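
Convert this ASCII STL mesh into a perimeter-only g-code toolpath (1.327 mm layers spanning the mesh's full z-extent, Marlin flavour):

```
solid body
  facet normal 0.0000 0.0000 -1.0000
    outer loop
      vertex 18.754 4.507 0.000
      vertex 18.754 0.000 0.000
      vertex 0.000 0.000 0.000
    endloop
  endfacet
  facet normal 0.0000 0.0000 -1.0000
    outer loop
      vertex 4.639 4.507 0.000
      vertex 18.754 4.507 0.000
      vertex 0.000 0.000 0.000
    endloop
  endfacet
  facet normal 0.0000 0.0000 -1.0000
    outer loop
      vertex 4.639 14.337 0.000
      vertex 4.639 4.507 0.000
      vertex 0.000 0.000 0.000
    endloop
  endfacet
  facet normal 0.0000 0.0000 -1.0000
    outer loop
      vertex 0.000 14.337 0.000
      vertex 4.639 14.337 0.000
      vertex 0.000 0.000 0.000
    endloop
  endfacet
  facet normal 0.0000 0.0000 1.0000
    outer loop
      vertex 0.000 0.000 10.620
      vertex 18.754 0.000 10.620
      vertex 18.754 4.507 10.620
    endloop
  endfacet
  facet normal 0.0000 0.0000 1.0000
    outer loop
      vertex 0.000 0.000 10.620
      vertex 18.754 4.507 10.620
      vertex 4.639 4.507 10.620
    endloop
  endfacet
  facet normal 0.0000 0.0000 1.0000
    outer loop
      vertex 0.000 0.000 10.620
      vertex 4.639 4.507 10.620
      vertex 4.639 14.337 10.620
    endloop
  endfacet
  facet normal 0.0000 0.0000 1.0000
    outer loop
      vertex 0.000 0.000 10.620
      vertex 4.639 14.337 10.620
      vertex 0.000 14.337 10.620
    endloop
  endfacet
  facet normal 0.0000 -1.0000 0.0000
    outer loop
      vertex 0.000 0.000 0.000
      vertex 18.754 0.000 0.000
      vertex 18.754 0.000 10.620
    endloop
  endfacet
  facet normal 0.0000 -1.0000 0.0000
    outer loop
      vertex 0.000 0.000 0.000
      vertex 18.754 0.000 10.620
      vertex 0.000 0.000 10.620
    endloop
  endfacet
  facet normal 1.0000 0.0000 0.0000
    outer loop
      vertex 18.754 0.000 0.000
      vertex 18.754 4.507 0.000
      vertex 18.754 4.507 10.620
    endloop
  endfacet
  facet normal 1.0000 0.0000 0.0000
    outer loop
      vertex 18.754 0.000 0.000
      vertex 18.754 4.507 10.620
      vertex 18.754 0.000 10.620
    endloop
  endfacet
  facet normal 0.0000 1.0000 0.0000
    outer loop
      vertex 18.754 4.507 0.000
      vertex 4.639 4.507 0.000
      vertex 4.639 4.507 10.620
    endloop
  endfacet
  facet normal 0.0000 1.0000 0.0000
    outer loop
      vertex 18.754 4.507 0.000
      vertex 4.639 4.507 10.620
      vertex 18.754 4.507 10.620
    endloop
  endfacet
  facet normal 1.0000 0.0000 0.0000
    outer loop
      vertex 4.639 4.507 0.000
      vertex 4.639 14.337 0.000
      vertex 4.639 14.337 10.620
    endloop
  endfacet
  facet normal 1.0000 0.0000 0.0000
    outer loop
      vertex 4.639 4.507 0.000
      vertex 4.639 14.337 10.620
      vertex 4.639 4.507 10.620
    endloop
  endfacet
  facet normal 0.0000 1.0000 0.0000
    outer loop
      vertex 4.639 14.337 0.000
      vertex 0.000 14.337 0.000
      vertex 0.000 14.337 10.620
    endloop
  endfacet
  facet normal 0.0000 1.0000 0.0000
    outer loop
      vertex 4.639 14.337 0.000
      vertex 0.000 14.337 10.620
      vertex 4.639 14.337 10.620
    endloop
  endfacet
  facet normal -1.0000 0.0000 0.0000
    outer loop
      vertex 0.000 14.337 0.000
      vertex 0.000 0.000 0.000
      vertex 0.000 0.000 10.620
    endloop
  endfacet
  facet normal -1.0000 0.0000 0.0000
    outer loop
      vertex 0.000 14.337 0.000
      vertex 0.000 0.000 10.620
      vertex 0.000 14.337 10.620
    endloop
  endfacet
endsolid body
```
; perimeter-only toolpath
G21 ; units = mm
G90 ; absolute positioning
G28 ; home
; layer 1
G0 Z1.327
G0 X0.000 Y0.000
G1 X18.754 Y0.000
G1 X18.754 Y4.507
G1 X4.639 Y4.507
G1 X4.639 Y14.337
G1 X0.000 Y14.337
G1 X0.000 Y0.000
; layer 2
G0 Z2.655
G0 X0.000 Y0.000
G1 X18.754 Y0.000
G1 X18.754 Y4.507
G1 X4.639 Y4.507
G1 X4.639 Y14.337
G1 X0.000 Y14.337
G1 X0.000 Y0.000
; layer 3
G0 Z3.982
G0 X0.000 Y0.000
G1 X18.754 Y0.000
G1 X18.754 Y4.507
G1 X4.639 Y4.507
G1 X4.639 Y14.337
G1 X0.000 Y14.337
G1 X0.000 Y0.000
; layer 4
G0 Z5.310
G0 X0.000 Y0.000
G1 X18.754 Y0.000
G1 X18.754 Y4.507
G1 X4.639 Y4.507
G1 X4.639 Y14.337
G1 X0.000 Y14.337
G1 X0.000 Y0.000
; layer 5
G0 Z6.637
G0 X0.000 Y0.000
G1 X18.754 Y0.000
G1 X18.754 Y4.507
G1 X4.639 Y4.507
G1 X4.639 Y14.337
G1 X0.000 Y14.337
G1 X0.000 Y0.000
; layer 6
G0 Z7.965
G0 X0.000 Y0.000
G1 X18.754 Y0.000
G1 X18.754 Y4.507
G1 X4.639 Y4.507
G1 X4.639 Y14.337
G1 X0.000 Y14.337
G1 X0.000 Y0.000
; layer 7
G0 Z9.292
G0 X0.000 Y0.000
G1 X18.754 Y0.000
G1 X18.754 Y4.507
G1 X4.639 Y4.507
G1 X4.639 Y14.337
G1 X0.000 Y14.337
G1 X0.000 Y0.000
; layer 8
G0 Z10.620
G0 X0.000 Y0.000
G1 X18.754 Y0.000
G1 X18.754 Y4.507
G1 X4.639 Y4.507
G1 X4.639 Y14.337
G1 X0.000 Y14.337
G1 X0.000 Y0.000
M2 ; end

The solid is an L-shaped prism: outer 18.8 × 14.3 mm, arm thicknesses ≈ 4.51 mm (horizontal) and 4.64 mm (vertical), extruded 10.6 mm in z. Slicing at Δz = 1.327 mm — 8 equal slices spanning the solid's height, so layer i sits at z = i·h/8 — gives 8 non-empty perimeters. Each is a 6-segment closed polygon; G0 lifts to the layer z and rapids to the start vertex, then G1 traces the edges.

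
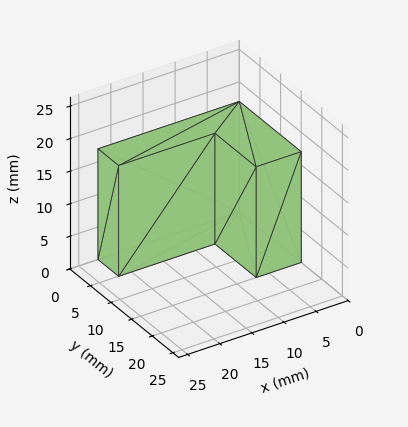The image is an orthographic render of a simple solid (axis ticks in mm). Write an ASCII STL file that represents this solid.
Reading the render: the shape is an L-shaped prism: outer 22 × 15 mm, arm thicknesses ≈ 5 mm (horizontal) and 7 mm (vertical), extruded 17 mm in z (dimensions read to the nearest mm from the axis ticks). For the STL, each face is triangulated and given an outward normal.

solid part
  facet normal 0.0000 0.0000 -1.0000
    outer loop
      vertex 22.000 5.000 0.000
      vertex 22.000 0.000 0.000
      vertex 0.000 0.000 0.000
    endloop
  endfacet
  facet normal 0.0000 0.0000 -1.0000
    outer loop
      vertex 7.000 5.000 0.000
      vertex 22.000 5.000 0.000
      vertex 0.000 0.000 0.000
    endloop
  endfacet
  facet normal 0.0000 0.0000 -1.0000
    outer loop
      vertex 7.000 15.000 0.000
      vertex 7.000 5.000 0.000
      vertex 0.000 0.000 0.000
    endloop
  endfacet
  facet normal 0.0000 0.0000 -1.0000
    outer loop
      vertex 0.000 15.000 0.000
      vertex 7.000 15.000 0.000
      vertex 0.000 0.000 0.000
    endloop
  endfacet
  facet normal 0.0000 0.0000 1.0000
    outer loop
      vertex 0.000 0.000 17.000
      vertex 22.000 0.000 17.000
      vertex 22.000 5.000 17.000
    endloop
  endfacet
  facet normal 0.0000 0.0000 1.0000
    outer loop
      vertex 0.000 0.000 17.000
      vertex 22.000 5.000 17.000
      vertex 7.000 5.000 17.000
    endloop
  endfacet
  facet normal 0.0000 0.0000 1.0000
    outer loop
      vertex 0.000 0.000 17.000
      vertex 7.000 5.000 17.000
      vertex 7.000 15.000 17.000
    endloop
  endfacet
  facet normal 0.0000 0.0000 1.0000
    outer loop
      vertex 0.000 0.000 17.000
      vertex 7.000 15.000 17.000
      vertex 0.000 15.000 17.000
    endloop
  endfacet
  facet normal 0.0000 -1.0000 0.0000
    outer loop
      vertex 0.000 0.000 0.000
      vertex 22.000 0.000 0.000
      vertex 22.000 0.000 17.000
    endloop
  endfacet
  facet normal 0.0000 -1.0000 0.0000
    outer loop
      vertex 0.000 0.000 0.000
      vertex 22.000 0.000 17.000
      vertex 0.000 0.000 17.000
    endloop
  endfacet
  facet normal 1.0000 0.0000 0.0000
    outer loop
      vertex 22.000 0.000 0.000
      vertex 22.000 5.000 0.000
      vertex 22.000 5.000 17.000
    endloop
  endfacet
  facet normal 1.0000 0.0000 0.0000
    outer loop
      vertex 22.000 0.000 0.000
      vertex 22.000 5.000 17.000
      vertex 22.000 0.000 17.000
    endloop
  endfacet
  facet normal 0.0000 1.0000 0.0000
    outer loop
      vertex 22.000 5.000 0.000
      vertex 7.000 5.000 0.000
      vertex 7.000 5.000 17.000
    endloop
  endfacet
  facet normal 0.0000 1.0000 0.0000
    outer loop
      vertex 22.000 5.000 0.000
      vertex 7.000 5.000 17.000
      vertex 22.000 5.000 17.000
    endloop
  endfacet
  facet normal 1.0000 0.0000 0.0000
    outer loop
      vertex 7.000 5.000 0.000
      vertex 7.000 15.000 0.000
      vertex 7.000 15.000 17.000
    endloop
  endfacet
  facet normal 1.0000 0.0000 0.0000
    outer loop
      vertex 7.000 5.000 0.000
      vertex 7.000 15.000 17.000
      vertex 7.000 5.000 17.000
    endloop
  endfacet
  facet normal 0.0000 1.0000 0.0000
    outer loop
      vertex 7.000 15.000 0.000
      vertex 0.000 15.000 0.000
      vertex 0.000 15.000 17.000
    endloop
  endfacet
  facet normal 0.0000 1.0000 0.0000
    outer loop
      vertex 7.000 15.000 0.000
      vertex 0.000 15.000 17.000
      vertex 7.000 15.000 17.000
    endloop
  endfacet
  facet normal -1.0000 0.0000 0.0000
    outer loop
      vertex 0.000 15.000 0.000
      vertex 0.000 0.000 0.000
      vertex 0.000 0.000 17.000
    endloop
  endfacet
  facet normal -1.0000 0.0000 0.0000
    outer loop
      vertex 0.000 15.000 0.000
      vertex 0.000 0.000 17.000
      vertex 0.000 15.000 17.000
    endloop
  endfacet
endsolid part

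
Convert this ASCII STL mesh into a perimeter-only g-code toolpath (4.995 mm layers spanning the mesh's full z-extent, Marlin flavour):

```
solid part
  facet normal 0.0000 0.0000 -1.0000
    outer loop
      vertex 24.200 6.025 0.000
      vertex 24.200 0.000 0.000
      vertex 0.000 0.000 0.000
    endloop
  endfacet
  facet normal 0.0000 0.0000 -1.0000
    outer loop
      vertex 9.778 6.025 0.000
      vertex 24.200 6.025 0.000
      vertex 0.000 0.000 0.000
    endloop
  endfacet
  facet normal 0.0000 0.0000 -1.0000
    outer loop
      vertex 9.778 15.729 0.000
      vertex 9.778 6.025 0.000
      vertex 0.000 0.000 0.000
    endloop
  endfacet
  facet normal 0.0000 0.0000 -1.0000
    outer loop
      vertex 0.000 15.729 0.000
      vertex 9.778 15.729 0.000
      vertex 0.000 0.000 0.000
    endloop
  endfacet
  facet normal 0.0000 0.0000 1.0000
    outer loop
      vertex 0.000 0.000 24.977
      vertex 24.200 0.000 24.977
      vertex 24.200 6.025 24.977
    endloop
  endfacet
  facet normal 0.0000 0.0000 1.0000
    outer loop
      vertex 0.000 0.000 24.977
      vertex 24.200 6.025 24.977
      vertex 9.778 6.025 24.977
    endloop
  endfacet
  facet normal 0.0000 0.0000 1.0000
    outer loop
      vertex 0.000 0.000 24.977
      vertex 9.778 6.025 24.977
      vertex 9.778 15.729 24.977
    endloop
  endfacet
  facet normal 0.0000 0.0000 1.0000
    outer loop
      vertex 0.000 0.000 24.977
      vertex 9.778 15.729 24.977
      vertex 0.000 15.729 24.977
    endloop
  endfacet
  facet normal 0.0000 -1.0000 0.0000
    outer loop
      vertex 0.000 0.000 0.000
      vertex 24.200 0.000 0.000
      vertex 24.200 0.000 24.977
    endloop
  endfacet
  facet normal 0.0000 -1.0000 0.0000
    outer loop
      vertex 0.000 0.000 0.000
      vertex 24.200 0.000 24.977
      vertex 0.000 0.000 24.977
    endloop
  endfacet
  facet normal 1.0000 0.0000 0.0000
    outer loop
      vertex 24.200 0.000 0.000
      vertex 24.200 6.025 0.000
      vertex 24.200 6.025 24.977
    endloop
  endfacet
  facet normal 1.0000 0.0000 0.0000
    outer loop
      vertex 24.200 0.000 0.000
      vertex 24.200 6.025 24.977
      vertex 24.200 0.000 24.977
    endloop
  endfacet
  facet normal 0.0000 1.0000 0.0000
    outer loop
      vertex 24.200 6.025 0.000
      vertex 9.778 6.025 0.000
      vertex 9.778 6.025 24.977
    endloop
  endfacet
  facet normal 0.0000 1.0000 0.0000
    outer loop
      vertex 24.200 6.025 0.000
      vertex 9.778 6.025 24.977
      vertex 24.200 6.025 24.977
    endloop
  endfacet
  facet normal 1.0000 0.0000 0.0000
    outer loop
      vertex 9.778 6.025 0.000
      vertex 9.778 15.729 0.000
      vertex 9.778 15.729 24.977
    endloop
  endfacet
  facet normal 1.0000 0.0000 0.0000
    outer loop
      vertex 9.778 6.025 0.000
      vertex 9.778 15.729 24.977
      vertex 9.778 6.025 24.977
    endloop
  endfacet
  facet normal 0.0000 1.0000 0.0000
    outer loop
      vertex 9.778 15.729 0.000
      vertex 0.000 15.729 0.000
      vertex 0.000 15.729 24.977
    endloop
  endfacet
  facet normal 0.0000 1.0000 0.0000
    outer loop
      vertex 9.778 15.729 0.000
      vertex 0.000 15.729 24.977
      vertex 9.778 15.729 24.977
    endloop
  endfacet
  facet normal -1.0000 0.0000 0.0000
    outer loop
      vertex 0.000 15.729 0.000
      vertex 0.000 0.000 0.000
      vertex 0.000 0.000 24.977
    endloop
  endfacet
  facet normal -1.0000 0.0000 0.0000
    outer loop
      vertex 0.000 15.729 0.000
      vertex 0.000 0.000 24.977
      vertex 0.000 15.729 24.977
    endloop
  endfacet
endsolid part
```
; perimeter-only toolpath
G21 ; units = mm
G90 ; absolute positioning
G28 ; home
; layer 1
G0 Z4.995
G0 X0.000 Y0.000
G1 X24.200 Y0.000
G1 X24.200 Y6.025
G1 X9.778 Y6.025
G1 X9.778 Y15.729
G1 X0.000 Y15.729
G1 X0.000 Y0.000
; layer 2
G0 Z9.991
G0 X0.000 Y0.000
G1 X24.200 Y0.000
G1 X24.200 Y6.025
G1 X9.778 Y6.025
G1 X9.778 Y15.729
G1 X0.000 Y15.729
G1 X0.000 Y0.000
; layer 3
G0 Z14.986
G0 X0.000 Y0.000
G1 X24.200 Y0.000
G1 X24.200 Y6.025
G1 X9.778 Y6.025
G1 X9.778 Y15.729
G1 X0.000 Y15.729
G1 X0.000 Y0.000
; layer 4
G0 Z19.982
G0 X0.000 Y0.000
G1 X24.200 Y0.000
G1 X24.200 Y6.025
G1 X9.778 Y6.025
G1 X9.778 Y15.729
G1 X0.000 Y15.729
G1 X0.000 Y0.000
; layer 5
G0 Z24.977
G0 X0.000 Y0.000
G1 X24.200 Y0.000
G1 X24.200 Y6.025
G1 X9.778 Y6.025
G1 X9.778 Y15.729
G1 X0.000 Y15.729
G1 X0.000 Y0.000
M2 ; end

The solid is an L-shaped prism: outer 24.2 × 15.7 mm, arm thicknesses ≈ 6.03 mm (horizontal) and 9.78 mm (vertical), extruded 25 mm in z. Slicing at Δz = 4.995 mm — 5 equal slices spanning the solid's height, so layer i sits at z = i·h/5 — gives 5 non-empty perimeters. Each is a 6-segment closed polygon; G0 lifts to the layer z and rapids to the start vertex, then G1 traces the edges.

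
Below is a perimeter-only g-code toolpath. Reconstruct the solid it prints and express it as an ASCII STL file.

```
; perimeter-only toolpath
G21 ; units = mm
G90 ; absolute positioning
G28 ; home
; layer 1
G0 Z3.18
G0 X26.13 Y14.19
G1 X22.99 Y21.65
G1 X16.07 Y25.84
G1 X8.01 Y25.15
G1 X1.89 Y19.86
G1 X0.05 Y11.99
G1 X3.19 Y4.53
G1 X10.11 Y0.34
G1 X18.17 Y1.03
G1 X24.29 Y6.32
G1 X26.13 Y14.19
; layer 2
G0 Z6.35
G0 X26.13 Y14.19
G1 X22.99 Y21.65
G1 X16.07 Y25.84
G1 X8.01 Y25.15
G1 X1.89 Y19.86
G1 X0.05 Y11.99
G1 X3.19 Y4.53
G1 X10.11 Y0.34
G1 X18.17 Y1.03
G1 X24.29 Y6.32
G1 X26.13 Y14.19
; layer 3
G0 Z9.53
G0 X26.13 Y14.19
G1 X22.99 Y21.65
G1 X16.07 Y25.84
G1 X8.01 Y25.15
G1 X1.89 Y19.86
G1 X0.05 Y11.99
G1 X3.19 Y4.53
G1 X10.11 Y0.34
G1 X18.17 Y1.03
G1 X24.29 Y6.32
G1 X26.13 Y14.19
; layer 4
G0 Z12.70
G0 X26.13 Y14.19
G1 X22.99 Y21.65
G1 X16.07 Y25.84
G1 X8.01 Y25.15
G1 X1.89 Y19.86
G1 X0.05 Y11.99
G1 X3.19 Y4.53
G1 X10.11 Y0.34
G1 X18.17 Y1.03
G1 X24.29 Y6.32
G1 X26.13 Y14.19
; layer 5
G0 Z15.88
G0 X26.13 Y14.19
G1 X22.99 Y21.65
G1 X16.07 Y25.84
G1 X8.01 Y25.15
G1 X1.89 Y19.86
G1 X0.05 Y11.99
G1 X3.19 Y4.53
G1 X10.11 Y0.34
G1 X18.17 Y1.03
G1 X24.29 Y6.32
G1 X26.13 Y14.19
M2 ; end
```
solid part
  facet normal 0.0000 0.0000 -1.0000
    outer loop
      vertex 16.07 25.84 0.00
      vertex 22.99 21.65 0.00
      vertex 26.13 14.19 0.00
    endloop
  endfacet
  facet normal 0.0000 0.0000 -1.0000
    outer loop
      vertex 8.01 25.15 0.00
      vertex 16.07 25.84 0.00
      vertex 26.13 14.19 0.00
    endloop
  endfacet
  facet normal 0.0000 0.0000 -1.0000
    outer loop
      vertex 1.89 19.86 0.00
      vertex 8.01 25.15 0.00
      vertex 26.13 14.19 0.00
    endloop
  endfacet
  facet normal 0.0000 0.0000 -1.0000
    outer loop
      vertex 0.05 11.99 0.00
      vertex 1.89 19.86 0.00
      vertex 26.13 14.19 0.00
    endloop
  endfacet
  facet normal 0.0000 0.0000 -1.0000
    outer loop
      vertex 3.19 4.53 0.00
      vertex 0.05 11.99 0.00
      vertex 26.13 14.19 0.00
    endloop
  endfacet
  facet normal 0.0000 0.0000 -1.0000
    outer loop
      vertex 10.11 0.34 0.00
      vertex 3.19 4.53 0.00
      vertex 26.13 14.19 0.00
    endloop
  endfacet
  facet normal 0.0000 0.0000 -1.0000
    outer loop
      vertex 18.17 1.03 0.00
      vertex 10.11 0.34 0.00
      vertex 26.13 14.19 0.00
    endloop
  endfacet
  facet normal 0.0000 0.0000 -1.0000
    outer loop
      vertex 24.29 6.32 0.00
      vertex 18.17 1.03 0.00
      vertex 26.13 14.19 0.00
    endloop
  endfacet
  facet normal 0.0000 0.0000 1.0000
    outer loop
      vertex 26.13 14.19 15.88
      vertex 22.99 21.65 15.88
      vertex 16.07 25.84 15.88
    endloop
  endfacet
  facet normal 0.0000 0.0000 1.0000
    outer loop
      vertex 26.13 14.19 15.88
      vertex 16.07 25.84 15.88
      vertex 8.01 25.15 15.88
    endloop
  endfacet
  facet normal 0.0000 0.0000 1.0000
    outer loop
      vertex 26.13 14.19 15.88
      vertex 8.01 25.15 15.88
      vertex 1.89 19.86 15.88
    endloop
  endfacet
  facet normal 0.0000 0.0000 1.0000
    outer loop
      vertex 26.13 14.19 15.88
      vertex 1.89 19.86 15.88
      vertex 0.05 11.99 15.88
    endloop
  endfacet
  facet normal 0.0000 0.0000 1.0000
    outer loop
      vertex 26.13 14.19 15.88
      vertex 0.05 11.99 15.88
      vertex 3.19 4.53 15.88
    endloop
  endfacet
  facet normal 0.0000 0.0000 1.0000
    outer loop
      vertex 26.13 14.19 15.88
      vertex 3.19 4.53 15.88
      vertex 10.11 0.34 15.88
    endloop
  endfacet
  facet normal 0.0000 0.0000 1.0000
    outer loop
      vertex 26.13 14.19 15.88
      vertex 10.11 0.34 15.88
      vertex 18.17 1.03 15.88
    endloop
  endfacet
  facet normal 0.0000 0.0000 1.0000
    outer loop
      vertex 26.13 14.19 15.88
      vertex 18.17 1.03 15.88
      vertex 24.29 6.32 15.88
    endloop
  endfacet
  facet normal 0.9217 0.3879 0.0000
    outer loop
      vertex 26.13 14.19 0.00
      vertex 22.99 21.65 0.00
      vertex 22.99 21.65 15.88
    endloop
  endfacet
  facet normal 0.9217 0.3879 0.0000
    outer loop
      vertex 26.13 14.19 0.00
      vertex 22.99 21.65 15.88
      vertex 26.13 14.19 15.88
    endloop
  endfacet
  facet normal 0.5179 0.8554 0.0000
    outer loop
      vertex 22.99 21.65 0.00
      vertex 16.07 25.84 0.00
      vertex 16.07 25.84 15.88
    endloop
  endfacet
  facet normal 0.5179 0.8554 0.0000
    outer loop
      vertex 22.99 21.65 0.00
      vertex 16.07 25.84 15.88
      vertex 22.99 21.65 15.88
    endloop
  endfacet
  facet normal -0.0853 0.9964 0.0000
    outer loop
      vertex 16.07 25.84 0.00
      vertex 8.01 25.15 0.00
      vertex 8.01 25.15 15.88
    endloop
  endfacet
  facet normal -0.0853 0.9964 0.0000
    outer loop
      vertex 16.07 25.84 0.00
      vertex 8.01 25.15 15.88
      vertex 16.07 25.84 15.88
    endloop
  endfacet
  facet normal -0.6539 0.7565 0.0000
    outer loop
      vertex 8.01 25.15 0.00
      vertex 1.89 19.86 0.00
      vertex 1.89 19.86 15.88
    endloop
  endfacet
  facet normal -0.6539 0.7565 0.0000
    outer loop
      vertex 8.01 25.15 0.00
      vertex 1.89 19.86 15.88
      vertex 8.01 25.15 15.88
    endloop
  endfacet
  facet normal -0.9737 0.2277 0.0000
    outer loop
      vertex 1.89 19.86 0.00
      vertex 0.05 11.99 0.00
      vertex 0.05 11.99 15.88
    endloop
  endfacet
  facet normal -0.9737 0.2277 0.0000
    outer loop
      vertex 1.89 19.86 0.00
      vertex 0.05 11.99 15.88
      vertex 1.89 19.86 15.88
    endloop
  endfacet
  facet normal -0.9217 -0.3879 0.0000
    outer loop
      vertex 0.05 11.99 0.00
      vertex 3.19 4.53 0.00
      vertex 3.19 4.53 15.88
    endloop
  endfacet
  facet normal -0.9217 -0.3879 0.0000
    outer loop
      vertex 0.05 11.99 0.00
      vertex 3.19 4.53 15.88
      vertex 0.05 11.99 15.88
    endloop
  endfacet
  facet normal -0.5179 -0.8554 0.0000
    outer loop
      vertex 3.19 4.53 0.00
      vertex 10.11 0.34 0.00
      vertex 10.11 0.34 15.88
    endloop
  endfacet
  facet normal -0.5179 -0.8554 0.0000
    outer loop
      vertex 3.19 4.53 0.00
      vertex 10.11 0.34 15.88
      vertex 3.19 4.53 15.88
    endloop
  endfacet
  facet normal 0.0853 -0.9964 0.0000
    outer loop
      vertex 10.11 0.34 0.00
      vertex 18.17 1.03 0.00
      vertex 18.17 1.03 15.88
    endloop
  endfacet
  facet normal 0.0853 -0.9964 0.0000
    outer loop
      vertex 10.11 0.34 0.00
      vertex 18.17 1.03 15.88
      vertex 10.11 0.34 15.88
    endloop
  endfacet
  facet normal 0.6539 -0.7565 0.0000
    outer loop
      vertex 18.17 1.03 0.00
      vertex 24.29 6.32 0.00
      vertex 24.29 6.32 15.88
    endloop
  endfacet
  facet normal 0.6539 -0.7565 0.0000
    outer loop
      vertex 18.17 1.03 0.00
      vertex 24.29 6.32 15.88
      vertex 18.17 1.03 15.88
    endloop
  endfacet
  facet normal 0.9737 -0.2277 0.0000
    outer loop
      vertex 24.29 6.32 0.00
      vertex 26.13 14.19 0.00
      vertex 26.13 14.19 15.88
    endloop
  endfacet
  facet normal 0.9737 -0.2277 0.0000
    outer loop
      vertex 24.29 6.32 0.00
      vertex 26.13 14.19 15.88
      vertex 24.29 6.32 15.88
    endloop
  endfacet
endsolid part

The G0 Z moves step by Δz≈3.18 mm. Every layer's G1 loop is the same polygon, so the solid is a straight extrusion of it from z=0 to z≈15.9. Closing with flat bottom and top caps and triangulating gives 36 facets — a regular 10-sided prism (a cylinder approximated with 10 flat sides), circumscribed radius ≈ 13.1 mm, height ≈ 15.9 mm.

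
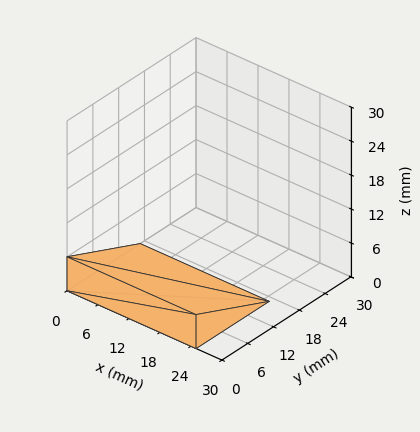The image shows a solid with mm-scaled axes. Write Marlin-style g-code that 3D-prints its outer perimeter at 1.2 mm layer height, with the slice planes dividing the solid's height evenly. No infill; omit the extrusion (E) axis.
Reading the render: the shape is a wedge (ramp): 25 × 17 mm base, rising to 6 mm along the y=0 edge and sloping linearly to z=0 at y=17 (dimensions read to the nearest mm from the axis ticks). For the g-code, the solid's height is divided into equal slices at the stated Δz and each level perimeter traced with G1 moves after a G0 lift.

; perimeter-only toolpath
G21 ; units = mm
G90 ; absolute positioning
G28 ; home
; layer 1
G0 Z1.2
G0 X0.0 Y0.0
G1 X25.0 Y0.0
G1 X25.0 Y13.6
G1 X0.0 Y13.6
G1 X0.0 Y0.0
; layer 2
G0 Z2.4
G0 X0.0 Y0.0
G1 X25.0 Y0.0
G1 X25.0 Y10.2
G1 X0.0 Y10.2
G1 X0.0 Y0.0
; layer 3
G0 Z3.6
G0 X0.0 Y0.0
G1 X25.0 Y0.0
G1 X25.0 Y6.8
G1 X0.0 Y6.8
G1 X0.0 Y0.0
; layer 4
G0 Z4.8
G0 X0.0 Y0.0
G1 X25.0 Y0.0
G1 X25.0 Y3.4
G1 X0.0 Y3.4
G1 X0.0 Y0.0
M2 ; end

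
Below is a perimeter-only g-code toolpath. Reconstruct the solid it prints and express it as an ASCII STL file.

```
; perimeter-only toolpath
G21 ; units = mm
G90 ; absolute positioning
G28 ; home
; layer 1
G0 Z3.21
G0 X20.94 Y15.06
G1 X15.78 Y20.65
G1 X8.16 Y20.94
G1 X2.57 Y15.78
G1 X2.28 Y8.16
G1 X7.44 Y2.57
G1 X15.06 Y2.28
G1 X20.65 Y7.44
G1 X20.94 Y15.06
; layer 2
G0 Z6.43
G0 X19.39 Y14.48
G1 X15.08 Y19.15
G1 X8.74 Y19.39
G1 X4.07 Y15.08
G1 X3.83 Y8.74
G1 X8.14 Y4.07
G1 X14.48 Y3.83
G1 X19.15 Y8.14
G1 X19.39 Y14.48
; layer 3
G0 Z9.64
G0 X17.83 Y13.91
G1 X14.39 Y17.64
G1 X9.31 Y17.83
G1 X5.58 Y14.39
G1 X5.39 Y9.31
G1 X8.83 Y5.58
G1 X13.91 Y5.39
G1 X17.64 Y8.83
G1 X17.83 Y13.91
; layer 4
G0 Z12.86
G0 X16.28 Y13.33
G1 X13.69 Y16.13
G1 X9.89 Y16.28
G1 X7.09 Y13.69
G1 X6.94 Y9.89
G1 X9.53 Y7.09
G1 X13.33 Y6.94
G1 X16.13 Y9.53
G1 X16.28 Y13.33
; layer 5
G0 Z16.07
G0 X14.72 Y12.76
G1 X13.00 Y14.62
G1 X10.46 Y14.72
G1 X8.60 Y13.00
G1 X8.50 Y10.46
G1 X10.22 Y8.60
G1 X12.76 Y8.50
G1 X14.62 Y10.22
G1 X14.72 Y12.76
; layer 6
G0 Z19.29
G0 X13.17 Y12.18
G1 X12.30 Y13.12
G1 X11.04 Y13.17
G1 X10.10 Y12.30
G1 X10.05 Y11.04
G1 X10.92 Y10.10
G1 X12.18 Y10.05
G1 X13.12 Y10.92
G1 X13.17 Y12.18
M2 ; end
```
solid part
  facet normal 0.0000 0.0000 -1.0000
    outer loop
      vertex 7.59 22.50 0.00
      vertex 16.47 22.16 0.00
      vertex 22.50 15.63 0.00
    endloop
  endfacet
  facet normal 0.0000 0.0000 -1.0000
    outer loop
      vertex 1.06 16.47 0.00
      vertex 7.59 22.50 0.00
      vertex 22.50 15.63 0.00
    endloop
  endfacet
  facet normal 0.0000 0.0000 -1.0000
    outer loop
      vertex 0.72 7.59 0.00
      vertex 1.06 16.47 0.00
      vertex 22.50 15.63 0.00
    endloop
  endfacet
  facet normal 0.0000 0.0000 -1.0000
    outer loop
      vertex 6.75 1.06 0.00
      vertex 0.72 7.59 0.00
      vertex 22.50 15.63 0.00
    endloop
  endfacet
  facet normal 0.0000 0.0000 -1.0000
    outer loop
      vertex 15.63 0.72 0.00
      vertex 6.75 1.06 0.00
      vertex 22.50 15.63 0.00
    endloop
  endfacet
  facet normal 0.0000 0.0000 -1.0000
    outer loop
      vertex 22.16 6.75 0.00
      vertex 15.63 0.72 0.00
      vertex 22.50 15.63 0.00
    endloop
  endfacet
  facet normal 0.6632 0.6124 0.4304
    outer loop
      vertex 22.50 15.63 0.00
      vertex 16.47 22.16 0.00
      vertex 11.61 11.61 22.50
    endloop
  endfacet
  facet normal 0.0345 0.9020 0.4304
    outer loop
      vertex 16.47 22.16 0.00
      vertex 7.59 22.50 0.00
      vertex 11.61 11.61 22.50
    endloop
  endfacet
  facet normal -0.6124 0.6632 0.4304
    outer loop
      vertex 7.59 22.50 0.00
      vertex 1.06 16.47 0.00
      vertex 11.61 11.61 22.50
    endloop
  endfacet
  facet normal -0.9020 0.0345 0.4304
    outer loop
      vertex 1.06 16.47 0.00
      vertex 0.72 7.59 0.00
      vertex 11.61 11.61 22.50
    endloop
  endfacet
  facet normal -0.6632 -0.6124 0.4304
    outer loop
      vertex 0.72 7.59 0.00
      vertex 6.75 1.06 0.00
      vertex 11.61 11.61 22.50
    endloop
  endfacet
  facet normal -0.0345 -0.9020 0.4304
    outer loop
      vertex 6.75 1.06 0.00
      vertex 15.63 0.72 0.00
      vertex 11.61 11.61 22.50
    endloop
  endfacet
  facet normal 0.6124 -0.6632 0.4304
    outer loop
      vertex 15.63 0.72 0.00
      vertex 22.16 6.75 0.00
      vertex 11.61 11.61 22.50
    endloop
  endfacet
  facet normal 0.9020 -0.0345 0.4304
    outer loop
      vertex 22.16 6.75 0.00
      vertex 22.50 15.63 0.00
      vertex 11.61 11.61 22.50
    endloop
  endfacet
endsolid part

The G0 Z moves step by Δz≈3.21 mm. The G1 loops shrink linearly with z, so the solid tapers from its base footprint up to z≈22.5. Closing with a flat bottom cap and the tapered top and triangulating gives 14 facets — a regular 8-sided pyramid, base circumscribed radius ≈ 11.6 mm, apex at z ≈ 22.5 mm.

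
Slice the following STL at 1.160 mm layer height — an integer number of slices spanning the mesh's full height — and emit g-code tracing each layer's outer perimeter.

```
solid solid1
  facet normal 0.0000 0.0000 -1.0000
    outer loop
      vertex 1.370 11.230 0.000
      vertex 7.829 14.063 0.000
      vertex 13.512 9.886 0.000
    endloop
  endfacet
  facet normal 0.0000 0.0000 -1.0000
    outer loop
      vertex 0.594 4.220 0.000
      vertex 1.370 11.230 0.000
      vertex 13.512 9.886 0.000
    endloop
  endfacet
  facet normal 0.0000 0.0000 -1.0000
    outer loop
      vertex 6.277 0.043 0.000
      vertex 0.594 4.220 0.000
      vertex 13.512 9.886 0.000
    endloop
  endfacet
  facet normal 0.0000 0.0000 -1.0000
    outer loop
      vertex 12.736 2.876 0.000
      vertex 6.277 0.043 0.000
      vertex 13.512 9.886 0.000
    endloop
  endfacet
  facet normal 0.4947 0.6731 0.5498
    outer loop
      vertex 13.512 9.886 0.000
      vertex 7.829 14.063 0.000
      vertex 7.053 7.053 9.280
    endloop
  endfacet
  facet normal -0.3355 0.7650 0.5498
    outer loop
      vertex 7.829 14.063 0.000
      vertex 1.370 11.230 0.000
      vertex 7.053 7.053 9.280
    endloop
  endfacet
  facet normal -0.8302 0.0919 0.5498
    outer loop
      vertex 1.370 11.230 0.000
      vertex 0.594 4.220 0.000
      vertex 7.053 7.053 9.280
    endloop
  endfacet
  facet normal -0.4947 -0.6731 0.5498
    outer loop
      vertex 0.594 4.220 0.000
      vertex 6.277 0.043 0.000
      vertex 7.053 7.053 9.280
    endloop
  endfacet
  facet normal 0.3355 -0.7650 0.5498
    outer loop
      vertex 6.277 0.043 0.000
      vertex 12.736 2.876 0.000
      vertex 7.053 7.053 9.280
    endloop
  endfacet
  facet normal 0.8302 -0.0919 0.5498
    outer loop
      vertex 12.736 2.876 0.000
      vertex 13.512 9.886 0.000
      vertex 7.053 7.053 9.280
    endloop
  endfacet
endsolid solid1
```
; perimeter-only toolpath
G21 ; units = mm
G90 ; absolute positioning
G28 ; home
; layer 1
G0 Z1.160
G0 X12.705 Y9.532
G1 X7.732 Y13.187
G1 X2.080 Y10.708
G1 X1.401 Y4.574
G1 X6.374 Y0.919
G1 X12.026 Y3.398
G1 X12.705 Y9.532
; layer 2
G0 Z2.320
G0 X11.897 Y9.178
G1 X7.635 Y12.310
G1 X2.791 Y10.186
G1 X2.209 Y4.928
G1 X6.471 Y1.796
G1 X11.315 Y3.920
G1 X11.897 Y9.178
; layer 3
G0 Z3.480
G0 X11.090 Y8.824
G1 X7.538 Y11.434
G1 X3.501 Y9.664
G1 X3.016 Y5.282
G1 X6.568 Y2.672
G1 X10.605 Y4.442
G1 X11.090 Y8.824
; layer 4
G0 Z4.640
G0 X10.283 Y8.470
G1 X7.441 Y10.558
G1 X4.212 Y9.142
G1 X3.824 Y5.636
G1 X6.665 Y3.548
G1 X9.895 Y4.965
G1 X10.283 Y8.470
; layer 5
G0 Z5.800
G0 X9.475 Y8.115
G1 X7.344 Y9.682
G1 X4.922 Y8.619
G1 X4.631 Y5.991
G1 X6.762 Y4.424
G1 X9.184 Y5.487
G1 X9.475 Y8.115
; layer 6
G0 Z6.960
G0 X8.668 Y7.761
G1 X7.247 Y8.806
G1 X5.632 Y8.097
G1 X5.438 Y6.345
G1 X6.859 Y5.300
G1 X8.474 Y6.009
G1 X8.668 Y7.761
; layer 7
G0 Z8.120
G0 X7.860 Y7.407
G1 X7.150 Y7.929
G1 X6.343 Y7.575
G1 X6.246 Y6.699
G1 X6.956 Y6.177
G1 X7.763 Y6.531
G1 X7.860 Y7.407
M2 ; end

The solid is a regular 6-sided pyramid, base circumscribed radius ≈ 7.05 mm, apex at z ≈ 9.28 mm. Slicing at Δz = 1.160 mm — 8 equal slices spanning the solid's height, so layer i sits at z = i·h/8 — gives 7 non-empty perimeters. Each is a 6-segment closed polygon; G0 lifts to the layer z and rapids to the start vertex, then G1 traces the edges. The cross-section shrinks linearly with z (the slice at the apex is degenerate and omitted).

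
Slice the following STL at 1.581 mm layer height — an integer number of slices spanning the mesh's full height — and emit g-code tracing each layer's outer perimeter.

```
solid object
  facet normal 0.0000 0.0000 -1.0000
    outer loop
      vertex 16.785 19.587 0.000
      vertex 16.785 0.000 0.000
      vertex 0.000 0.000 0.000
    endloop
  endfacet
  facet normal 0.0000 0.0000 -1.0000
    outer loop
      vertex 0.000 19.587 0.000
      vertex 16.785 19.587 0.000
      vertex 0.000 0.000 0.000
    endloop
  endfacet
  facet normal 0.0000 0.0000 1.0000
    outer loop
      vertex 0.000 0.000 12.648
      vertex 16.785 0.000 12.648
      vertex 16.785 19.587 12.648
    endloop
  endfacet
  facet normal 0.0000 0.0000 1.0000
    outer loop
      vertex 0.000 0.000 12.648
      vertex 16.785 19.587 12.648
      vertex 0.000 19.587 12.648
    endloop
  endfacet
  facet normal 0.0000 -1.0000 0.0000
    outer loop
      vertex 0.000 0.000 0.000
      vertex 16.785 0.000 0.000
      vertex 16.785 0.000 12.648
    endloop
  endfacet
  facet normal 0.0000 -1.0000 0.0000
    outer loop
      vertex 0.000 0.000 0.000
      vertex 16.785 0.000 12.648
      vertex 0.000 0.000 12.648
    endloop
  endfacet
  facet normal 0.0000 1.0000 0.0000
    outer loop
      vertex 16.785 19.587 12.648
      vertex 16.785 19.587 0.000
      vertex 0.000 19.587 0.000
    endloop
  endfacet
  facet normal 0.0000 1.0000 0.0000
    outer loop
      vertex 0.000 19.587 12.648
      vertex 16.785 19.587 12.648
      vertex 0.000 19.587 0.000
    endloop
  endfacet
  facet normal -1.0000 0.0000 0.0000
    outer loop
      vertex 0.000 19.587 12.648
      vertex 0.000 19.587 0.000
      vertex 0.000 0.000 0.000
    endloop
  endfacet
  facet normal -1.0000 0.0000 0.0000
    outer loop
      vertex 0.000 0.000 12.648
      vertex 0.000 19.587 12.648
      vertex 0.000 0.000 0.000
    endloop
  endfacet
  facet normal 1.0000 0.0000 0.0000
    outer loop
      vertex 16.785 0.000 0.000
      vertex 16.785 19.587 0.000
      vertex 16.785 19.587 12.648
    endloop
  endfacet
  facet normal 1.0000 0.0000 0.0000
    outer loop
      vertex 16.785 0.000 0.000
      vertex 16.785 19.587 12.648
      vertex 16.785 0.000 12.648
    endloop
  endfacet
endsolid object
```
; perimeter-only toolpath
G21 ; units = mm
G90 ; absolute positioning
G28 ; home
; layer 1
G0 Z1.581
G0 X0.000 Y0.000
G1 X16.785 Y0.000
G1 X16.785 Y19.587
G1 X0.000 Y19.587
G1 X0.000 Y0.000
; layer 2
G0 Z3.162
G0 X0.000 Y0.000
G1 X16.785 Y0.000
G1 X16.785 Y19.587
G1 X0.000 Y19.587
G1 X0.000 Y0.000
; layer 3
G0 Z4.743
G0 X0.000 Y0.000
G1 X16.785 Y0.000
G1 X16.785 Y19.587
G1 X0.000 Y19.587
G1 X0.000 Y0.000
; layer 4
G0 Z6.324
G0 X0.000 Y0.000
G1 X16.785 Y0.000
G1 X16.785 Y19.587
G1 X0.000 Y19.587
G1 X0.000 Y0.000
; layer 5
G0 Z7.905
G0 X0.000 Y0.000
G1 X16.785 Y0.000
G1 X16.785 Y19.587
G1 X0.000 Y19.587
G1 X0.000 Y0.000
; layer 6
G0 Z9.486
G0 X0.000 Y0.000
G1 X16.785 Y0.000
G1 X16.785 Y19.587
G1 X0.000 Y19.587
G1 X0.000 Y0.000
; layer 7
G0 Z11.067
G0 X0.000 Y0.000
G1 X16.785 Y0.000
G1 X16.785 Y19.587
G1 X0.000 Y19.587
G1 X0.000 Y0.000
; layer 8
G0 Z12.648
G0 X0.000 Y0.000
G1 X16.785 Y0.000
G1 X16.785 Y19.587
G1 X0.000 Y19.587
G1 X0.000 Y0.000
M2 ; end

The solid is a rectangular box, roughly 16.8 × 19.6 mm footprint and 12.6 mm tall. Slicing at Δz = 1.581 mm — 8 equal slices spanning the solid's height, so layer i sits at z = i·h/8 — gives 8 non-empty perimeters. Each is a 4-segment closed polygon; G0 lifts to the layer z and rapids to the start vertex, then G1 traces the edges.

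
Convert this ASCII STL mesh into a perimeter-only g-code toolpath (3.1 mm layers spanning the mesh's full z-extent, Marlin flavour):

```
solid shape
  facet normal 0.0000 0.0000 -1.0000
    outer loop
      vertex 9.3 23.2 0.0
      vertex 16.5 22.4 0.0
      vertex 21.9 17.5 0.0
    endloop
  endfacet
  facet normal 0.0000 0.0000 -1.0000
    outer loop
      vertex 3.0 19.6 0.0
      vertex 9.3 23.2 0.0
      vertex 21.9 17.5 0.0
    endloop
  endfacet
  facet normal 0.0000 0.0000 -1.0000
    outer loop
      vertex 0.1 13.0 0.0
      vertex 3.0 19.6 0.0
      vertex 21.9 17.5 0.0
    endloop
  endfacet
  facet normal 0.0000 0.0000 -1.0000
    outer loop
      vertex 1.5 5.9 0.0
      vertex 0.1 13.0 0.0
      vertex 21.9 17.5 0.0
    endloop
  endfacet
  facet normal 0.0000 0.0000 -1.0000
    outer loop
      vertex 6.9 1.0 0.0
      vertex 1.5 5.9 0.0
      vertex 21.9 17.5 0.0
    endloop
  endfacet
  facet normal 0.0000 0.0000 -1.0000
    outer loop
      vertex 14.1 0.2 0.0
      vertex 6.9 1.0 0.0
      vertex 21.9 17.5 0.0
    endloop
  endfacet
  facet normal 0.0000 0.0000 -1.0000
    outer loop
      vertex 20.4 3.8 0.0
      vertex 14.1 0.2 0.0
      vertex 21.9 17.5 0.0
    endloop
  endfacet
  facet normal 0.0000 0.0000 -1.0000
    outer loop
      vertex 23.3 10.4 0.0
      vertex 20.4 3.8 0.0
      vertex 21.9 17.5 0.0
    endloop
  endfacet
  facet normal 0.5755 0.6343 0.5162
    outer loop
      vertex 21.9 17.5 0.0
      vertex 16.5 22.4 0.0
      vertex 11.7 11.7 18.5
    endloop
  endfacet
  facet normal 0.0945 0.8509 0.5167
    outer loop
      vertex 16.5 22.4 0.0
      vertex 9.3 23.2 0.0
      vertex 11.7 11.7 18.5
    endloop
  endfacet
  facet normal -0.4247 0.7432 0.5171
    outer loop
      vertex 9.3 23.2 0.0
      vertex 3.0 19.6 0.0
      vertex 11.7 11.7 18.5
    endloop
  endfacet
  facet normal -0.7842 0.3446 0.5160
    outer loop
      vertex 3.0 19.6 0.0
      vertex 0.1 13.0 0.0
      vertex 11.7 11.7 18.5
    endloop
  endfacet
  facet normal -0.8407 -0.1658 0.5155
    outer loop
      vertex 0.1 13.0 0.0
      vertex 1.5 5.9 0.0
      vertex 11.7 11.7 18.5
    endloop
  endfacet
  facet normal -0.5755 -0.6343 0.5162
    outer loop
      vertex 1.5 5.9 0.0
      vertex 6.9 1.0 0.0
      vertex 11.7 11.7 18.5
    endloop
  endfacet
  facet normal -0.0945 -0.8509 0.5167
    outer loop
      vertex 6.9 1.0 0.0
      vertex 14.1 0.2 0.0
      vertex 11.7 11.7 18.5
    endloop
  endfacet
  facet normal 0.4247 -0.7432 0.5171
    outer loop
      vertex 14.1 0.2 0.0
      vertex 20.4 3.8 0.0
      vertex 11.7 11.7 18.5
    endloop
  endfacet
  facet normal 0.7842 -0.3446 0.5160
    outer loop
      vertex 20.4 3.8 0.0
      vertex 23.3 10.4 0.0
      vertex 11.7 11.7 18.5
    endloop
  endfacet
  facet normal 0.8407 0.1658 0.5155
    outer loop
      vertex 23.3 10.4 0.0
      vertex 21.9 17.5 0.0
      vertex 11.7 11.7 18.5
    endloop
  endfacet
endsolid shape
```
; perimeter-only toolpath
G21 ; units = mm
G90 ; absolute positioning
G28 ; home
; layer 1
G0 Z3.1
G0 X20.2 Y16.5
G1 X15.7 Y20.6
G1 X9.7 Y21.3
G1 X4.5 Y18.3
G1 X2.0 Y12.8
G1 X3.2 Y6.9
G1 X7.7 Y2.8
G1 X13.7 Y2.1
G1 X18.9 Y5.1
G1 X21.4 Y10.6
G1 X20.2 Y16.5
; layer 2
G0 Z6.2
G0 X18.5 Y15.6
G1 X14.9 Y18.8
G1 X10.1 Y19.4
G1 X5.9 Y17.0
G1 X4.0 Y12.6
G1 X4.9 Y7.8
G1 X8.5 Y4.6
G1 X13.3 Y4.0
G1 X17.5 Y6.4
G1 X19.4 Y10.8
G1 X18.5 Y15.6
; layer 3
G0 Z9.2
G0 X16.8 Y14.6
G1 X14.1 Y17.0
G1 X10.5 Y17.4
G1 X7.3 Y15.7
G1 X5.9 Y12.3
G1 X6.6 Y8.8
G1 X9.3 Y6.3
G1 X12.9 Y5.9
G1 X16.0 Y7.8
G1 X17.5 Y11.1
G1 X16.8 Y14.6
; layer 4
G0 Z12.3
G0 X15.1 Y13.6
G1 X13.3 Y15.3
G1 X10.9 Y15.5
G1 X8.8 Y14.3
G1 X7.8 Y12.1
G1 X8.3 Y9.8
G1 X10.1 Y8.1
G1 X12.5 Y7.9
G1 X14.6 Y9.1
G1 X15.6 Y11.3
G1 X15.1 Y13.6
; layer 5
G0 Z15.4
G0 X13.4 Y12.7
G1 X12.5 Y13.5
G1 X11.3 Y13.6
G1 X10.2 Y13.0
G1 X9.8 Y11.9
G1 X10.0 Y10.7
G1 X10.9 Y9.9
G1 X12.1 Y9.8
G1 X13.1 Y10.4
G1 X13.6 Y11.5
G1 X13.4 Y12.7
M2 ; end

The solid is a regular 10-sided pyramid, base circumscribed radius ≈ 11.7 mm, apex at z ≈ 18.5 mm. Slicing at Δz = 3.1 mm — 6 equal slices spanning the solid's height, so layer i sits at z = i·h/6 — gives 5 non-empty perimeters. Each is a 10-segment closed polygon; G0 lifts to the layer z and rapids to the start vertex, then G1 traces the edges. The cross-section shrinks linearly with z (the slice at the apex is degenerate and omitted).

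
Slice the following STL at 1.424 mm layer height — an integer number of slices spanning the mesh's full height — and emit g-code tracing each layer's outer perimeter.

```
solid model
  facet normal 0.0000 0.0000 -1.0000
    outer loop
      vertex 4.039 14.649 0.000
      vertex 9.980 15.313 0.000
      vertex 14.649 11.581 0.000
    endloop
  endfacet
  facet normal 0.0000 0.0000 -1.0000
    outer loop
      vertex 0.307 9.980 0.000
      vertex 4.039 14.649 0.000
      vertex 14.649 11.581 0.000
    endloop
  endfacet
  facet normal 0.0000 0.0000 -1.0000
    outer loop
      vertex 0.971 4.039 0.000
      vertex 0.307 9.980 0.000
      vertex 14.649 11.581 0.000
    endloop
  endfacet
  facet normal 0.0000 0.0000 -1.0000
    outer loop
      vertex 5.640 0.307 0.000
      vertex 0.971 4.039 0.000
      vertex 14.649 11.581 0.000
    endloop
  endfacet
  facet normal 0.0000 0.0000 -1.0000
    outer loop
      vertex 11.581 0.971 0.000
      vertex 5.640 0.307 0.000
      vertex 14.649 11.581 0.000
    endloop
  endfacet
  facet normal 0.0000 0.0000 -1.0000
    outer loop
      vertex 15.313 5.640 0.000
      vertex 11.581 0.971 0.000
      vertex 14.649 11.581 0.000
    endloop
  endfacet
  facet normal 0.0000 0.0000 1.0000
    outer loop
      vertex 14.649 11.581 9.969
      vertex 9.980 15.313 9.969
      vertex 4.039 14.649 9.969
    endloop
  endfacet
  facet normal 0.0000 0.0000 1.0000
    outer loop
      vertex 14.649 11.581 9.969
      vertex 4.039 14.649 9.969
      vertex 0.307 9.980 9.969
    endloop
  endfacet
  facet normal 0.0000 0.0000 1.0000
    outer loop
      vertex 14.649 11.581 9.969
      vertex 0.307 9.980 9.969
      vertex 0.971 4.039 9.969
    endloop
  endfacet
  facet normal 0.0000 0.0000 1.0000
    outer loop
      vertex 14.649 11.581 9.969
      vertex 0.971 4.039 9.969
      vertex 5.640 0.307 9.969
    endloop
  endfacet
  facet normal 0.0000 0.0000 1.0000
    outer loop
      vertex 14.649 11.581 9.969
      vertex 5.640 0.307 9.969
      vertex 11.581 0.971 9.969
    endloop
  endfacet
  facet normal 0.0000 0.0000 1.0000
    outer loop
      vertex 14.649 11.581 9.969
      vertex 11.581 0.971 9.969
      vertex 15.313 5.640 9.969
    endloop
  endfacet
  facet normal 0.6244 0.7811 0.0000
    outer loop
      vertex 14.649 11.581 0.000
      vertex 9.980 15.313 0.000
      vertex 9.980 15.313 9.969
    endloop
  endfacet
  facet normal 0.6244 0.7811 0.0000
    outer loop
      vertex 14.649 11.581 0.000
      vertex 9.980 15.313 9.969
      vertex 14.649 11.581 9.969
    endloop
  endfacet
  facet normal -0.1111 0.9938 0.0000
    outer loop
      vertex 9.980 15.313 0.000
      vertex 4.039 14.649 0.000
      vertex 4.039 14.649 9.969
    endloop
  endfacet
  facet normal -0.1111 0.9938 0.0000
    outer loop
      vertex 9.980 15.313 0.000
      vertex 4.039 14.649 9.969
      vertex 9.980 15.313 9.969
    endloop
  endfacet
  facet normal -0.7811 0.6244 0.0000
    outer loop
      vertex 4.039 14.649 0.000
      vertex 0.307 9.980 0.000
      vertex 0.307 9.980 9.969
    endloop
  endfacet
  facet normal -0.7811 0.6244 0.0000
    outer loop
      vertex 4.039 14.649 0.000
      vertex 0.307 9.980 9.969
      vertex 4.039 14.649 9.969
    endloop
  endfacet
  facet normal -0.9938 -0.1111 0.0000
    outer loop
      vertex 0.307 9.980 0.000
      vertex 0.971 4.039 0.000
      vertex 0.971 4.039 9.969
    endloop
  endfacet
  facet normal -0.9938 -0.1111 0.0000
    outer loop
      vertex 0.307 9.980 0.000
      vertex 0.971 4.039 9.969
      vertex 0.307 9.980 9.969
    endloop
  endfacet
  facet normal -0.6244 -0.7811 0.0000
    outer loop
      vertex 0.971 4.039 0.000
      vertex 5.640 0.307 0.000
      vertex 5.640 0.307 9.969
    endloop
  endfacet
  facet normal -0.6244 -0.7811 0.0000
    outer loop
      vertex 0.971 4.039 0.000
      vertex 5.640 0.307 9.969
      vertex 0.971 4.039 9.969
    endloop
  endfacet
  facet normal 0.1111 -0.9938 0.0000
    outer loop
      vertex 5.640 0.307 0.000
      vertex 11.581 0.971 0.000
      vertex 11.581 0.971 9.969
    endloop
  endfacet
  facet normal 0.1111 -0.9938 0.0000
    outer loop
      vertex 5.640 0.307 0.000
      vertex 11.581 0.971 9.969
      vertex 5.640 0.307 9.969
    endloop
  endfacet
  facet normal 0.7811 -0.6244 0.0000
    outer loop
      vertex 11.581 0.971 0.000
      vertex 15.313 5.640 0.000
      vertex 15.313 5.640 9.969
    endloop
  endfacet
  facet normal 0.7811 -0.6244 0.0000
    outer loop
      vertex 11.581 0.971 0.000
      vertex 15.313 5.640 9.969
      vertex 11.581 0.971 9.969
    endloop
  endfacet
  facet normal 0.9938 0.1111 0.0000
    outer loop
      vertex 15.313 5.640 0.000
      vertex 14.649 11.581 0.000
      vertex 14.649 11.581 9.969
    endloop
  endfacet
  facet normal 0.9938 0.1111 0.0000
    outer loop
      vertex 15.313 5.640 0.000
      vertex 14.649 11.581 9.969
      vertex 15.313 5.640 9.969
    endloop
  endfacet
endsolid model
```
; perimeter-only toolpath
G21 ; units = mm
G90 ; absolute positioning
G28 ; home
; layer 1
G0 Z1.424
G0 X14.649 Y11.581
G1 X9.980 Y15.313
G1 X4.039 Y14.649
G1 X0.307 Y9.980
G1 X0.971 Y4.039
G1 X5.640 Y0.307
G1 X11.581 Y0.971
G1 X15.313 Y5.640
G1 X14.649 Y11.581
; layer 2
G0 Z2.848
G0 X14.649 Y11.581
G1 X9.980 Y15.313
G1 X4.039 Y14.649
G1 X0.307 Y9.980
G1 X0.971 Y4.039
G1 X5.640 Y0.307
G1 X11.581 Y0.971
G1 X15.313 Y5.640
G1 X14.649 Y11.581
; layer 3
G0 Z4.272
G0 X14.649 Y11.581
G1 X9.980 Y15.313
G1 X4.039 Y14.649
G1 X0.307 Y9.980
G1 X0.971 Y4.039
G1 X5.640 Y0.307
G1 X11.581 Y0.971
G1 X15.313 Y5.640
G1 X14.649 Y11.581
; layer 4
G0 Z5.697
G0 X14.649 Y11.581
G1 X9.980 Y15.313
G1 X4.039 Y14.649
G1 X0.307 Y9.980
G1 X0.971 Y4.039
G1 X5.640 Y0.307
G1 X11.581 Y0.971
G1 X15.313 Y5.640
G1 X14.649 Y11.581
; layer 5
G0 Z7.121
G0 X14.649 Y11.581
G1 X9.980 Y15.313
G1 X4.039 Y14.649
G1 X0.307 Y9.980
G1 X0.971 Y4.039
G1 X5.640 Y0.307
G1 X11.581 Y0.971
G1 X15.313 Y5.640
G1 X14.649 Y11.581
; layer 6
G0 Z8.545
G0 X14.649 Y11.581
G1 X9.980 Y15.313
G1 X4.039 Y14.649
G1 X0.307 Y9.980
G1 X0.971 Y4.039
G1 X5.640 Y0.307
G1 X11.581 Y0.971
G1 X15.313 Y5.640
G1 X14.649 Y11.581
; layer 7
G0 Z9.969
G0 X14.649 Y11.581
G1 X9.980 Y15.313
G1 X4.039 Y14.649
G1 X0.307 Y9.980
G1 X0.971 Y4.039
G1 X5.640 Y0.307
G1 X11.581 Y0.971
G1 X15.313 Y5.640
G1 X14.649 Y11.581
M2 ; end

The solid is a regular 8-sided prism (a cylinder approximated with 8 flat sides), circumscribed radius ≈ 7.81 mm, height ≈ 9.97 mm. Slicing at Δz = 1.424 mm — 7 equal slices spanning the solid's height, so layer i sits at z = i·h/7 — gives 7 non-empty perimeters. Each is a 8-segment closed polygon; G0 lifts to the layer z and rapids to the start vertex, then G1 traces the edges.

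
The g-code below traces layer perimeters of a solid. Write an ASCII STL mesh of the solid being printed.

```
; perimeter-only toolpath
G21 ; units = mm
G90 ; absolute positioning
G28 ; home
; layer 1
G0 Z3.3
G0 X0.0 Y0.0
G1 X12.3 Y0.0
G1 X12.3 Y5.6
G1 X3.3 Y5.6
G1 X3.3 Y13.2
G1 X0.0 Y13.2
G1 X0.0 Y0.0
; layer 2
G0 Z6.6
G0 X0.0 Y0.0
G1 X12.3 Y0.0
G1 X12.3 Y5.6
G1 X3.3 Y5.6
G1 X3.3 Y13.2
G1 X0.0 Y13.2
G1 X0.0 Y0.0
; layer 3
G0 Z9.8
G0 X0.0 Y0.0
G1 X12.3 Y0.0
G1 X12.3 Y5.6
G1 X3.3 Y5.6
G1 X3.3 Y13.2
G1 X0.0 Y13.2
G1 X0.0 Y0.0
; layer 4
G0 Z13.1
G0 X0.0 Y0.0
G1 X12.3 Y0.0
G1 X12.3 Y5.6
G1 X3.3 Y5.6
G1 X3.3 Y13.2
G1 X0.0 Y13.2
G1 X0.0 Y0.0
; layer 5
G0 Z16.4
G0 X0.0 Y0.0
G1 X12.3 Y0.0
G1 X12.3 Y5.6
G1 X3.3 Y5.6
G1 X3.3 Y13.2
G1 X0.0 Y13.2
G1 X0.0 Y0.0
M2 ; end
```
solid part
  facet normal 0.0000 0.0000 -1.0000
    outer loop
      vertex 12.3 5.6 0.0
      vertex 12.3 0.0 0.0
      vertex 0.0 0.0 0.0
    endloop
  endfacet
  facet normal 0.0000 0.0000 -1.0000
    outer loop
      vertex 3.3 5.6 0.0
      vertex 12.3 5.6 0.0
      vertex 0.0 0.0 0.0
    endloop
  endfacet
  facet normal 0.0000 0.0000 -1.0000
    outer loop
      vertex 3.3 13.2 0.0
      vertex 3.3 5.6 0.0
      vertex 0.0 0.0 0.0
    endloop
  endfacet
  facet normal 0.0000 0.0000 -1.0000
    outer loop
      vertex 0.0 13.2 0.0
      vertex 3.3 13.2 0.0
      vertex 0.0 0.0 0.0
    endloop
  endfacet
  facet normal 0.0000 0.0000 1.0000
    outer loop
      vertex 0.0 0.0 16.4
      vertex 12.3 0.0 16.4
      vertex 12.3 5.6 16.4
    endloop
  endfacet
  facet normal 0.0000 0.0000 1.0000
    outer loop
      vertex 0.0 0.0 16.4
      vertex 12.3 5.6 16.4
      vertex 3.3 5.6 16.4
    endloop
  endfacet
  facet normal 0.0000 0.0000 1.0000
    outer loop
      vertex 0.0 0.0 16.4
      vertex 3.3 5.6 16.4
      vertex 3.3 13.2 16.4
    endloop
  endfacet
  facet normal 0.0000 0.0000 1.0000
    outer loop
      vertex 0.0 0.0 16.4
      vertex 3.3 13.2 16.4
      vertex 0.0 13.2 16.4
    endloop
  endfacet
  facet normal 0.0000 -1.0000 0.0000
    outer loop
      vertex 0.0 0.0 0.0
      vertex 12.3 0.0 0.0
      vertex 12.3 0.0 16.4
    endloop
  endfacet
  facet normal 0.0000 -1.0000 0.0000
    outer loop
      vertex 0.0 0.0 0.0
      vertex 12.3 0.0 16.4
      vertex 0.0 0.0 16.4
    endloop
  endfacet
  facet normal 1.0000 0.0000 0.0000
    outer loop
      vertex 12.3 0.0 0.0
      vertex 12.3 5.6 0.0
      vertex 12.3 5.6 16.4
    endloop
  endfacet
  facet normal 1.0000 0.0000 0.0000
    outer loop
      vertex 12.3 0.0 0.0
      vertex 12.3 5.6 16.4
      vertex 12.3 0.0 16.4
    endloop
  endfacet
  facet normal 0.0000 1.0000 0.0000
    outer loop
      vertex 12.3 5.6 0.0
      vertex 3.3 5.6 0.0
      vertex 3.3 5.6 16.4
    endloop
  endfacet
  facet normal 0.0000 1.0000 0.0000
    outer loop
      vertex 12.3 5.6 0.0
      vertex 3.3 5.6 16.4
      vertex 12.3 5.6 16.4
    endloop
  endfacet
  facet normal 1.0000 0.0000 0.0000
    outer loop
      vertex 3.3 5.6 0.0
      vertex 3.3 13.2 0.0
      vertex 3.3 13.2 16.4
    endloop
  endfacet
  facet normal 1.0000 0.0000 0.0000
    outer loop
      vertex 3.3 5.6 0.0
      vertex 3.3 13.2 16.4
      vertex 3.3 5.6 16.4
    endloop
  endfacet
  facet normal 0.0000 1.0000 0.0000
    outer loop
      vertex 3.3 13.2 0.0
      vertex 0.0 13.2 0.0
      vertex 0.0 13.2 16.4
    endloop
  endfacet
  facet normal 0.0000 1.0000 0.0000
    outer loop
      vertex 3.3 13.2 0.0
      vertex 0.0 13.2 16.4
      vertex 3.3 13.2 16.4
    endloop
  endfacet
  facet normal -1.0000 0.0000 0.0000
    outer loop
      vertex 0.0 13.2 0.0
      vertex 0.0 0.0 0.0
      vertex 0.0 0.0 16.4
    endloop
  endfacet
  facet normal -1.0000 0.0000 0.0000
    outer loop
      vertex 0.0 13.2 0.0
      vertex 0.0 0.0 16.4
      vertex 0.0 13.2 16.4
    endloop
  endfacet
endsolid part

The G0 Z moves step by Δz≈3.3 mm. Every layer's G1 loop is the same polygon, so the solid is a straight extrusion of it from z=0 to z≈16.4. Closing with flat bottom and top caps and triangulating gives 20 facets — an L-shaped prism: outer 12.3 × 13.2 mm, arm thicknesses ≈ 5.6 mm (horizontal) and 3.3 mm (vertical), extruded 16.4 mm in z.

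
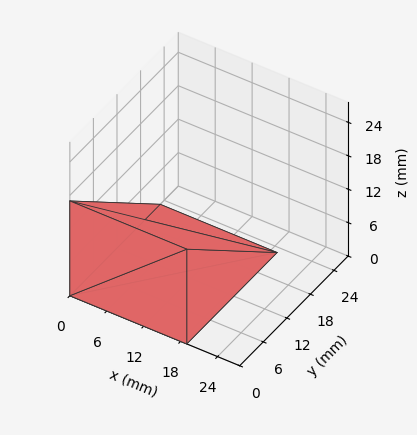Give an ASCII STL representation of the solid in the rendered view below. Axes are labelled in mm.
Reading the render: the shape is a wedge (ramp): 19 × 23 mm base, rising to 17 mm along the y=0 edge and sloping linearly to z=0 at y=23 (dimensions read to the nearest mm from the axis ticks). For the STL, each face is triangulated and given an outward normal.

solid part
  facet normal 0.0000 0.0000 -1.0000
    outer loop
      vertex 19.0 23.0 0.0
      vertex 19.0 0.0 0.0
      vertex 0.0 0.0 0.0
    endloop
  endfacet
  facet normal 0.0000 0.0000 -1.0000
    outer loop
      vertex 0.0 23.0 0.0
      vertex 19.0 23.0 0.0
      vertex 0.0 0.0 0.0
    endloop
  endfacet
  facet normal 0.0000 -1.0000 0.0000
    outer loop
      vertex 0.0 0.0 0.0
      vertex 19.0 0.0 0.0
      vertex 19.0 0.0 17.0
    endloop
  endfacet
  facet normal 0.0000 -1.0000 0.0000
    outer loop
      vertex 0.0 0.0 0.0
      vertex 19.0 0.0 17.0
      vertex 0.0 0.0 17.0
    endloop
  endfacet
  facet normal 0.0000 0.5944 0.8042
    outer loop
      vertex 0.0 0.0 17.0
      vertex 19.0 0.0 17.0
      vertex 19.0 23.0 0.0
    endloop
  endfacet
  facet normal 0.0000 0.5944 0.8042
    outer loop
      vertex 0.0 0.0 17.0
      vertex 19.0 23.0 0.0
      vertex 0.0 23.0 0.0
    endloop
  endfacet
  facet normal -1.0000 0.0000 0.0000
    outer loop
      vertex 0.0 0.0 17.0
      vertex 0.0 23.0 0.0
      vertex 0.0 0.0 0.0
    endloop
  endfacet
  facet normal 1.0000 0.0000 0.0000
    outer loop
      vertex 19.0 0.0 0.0
      vertex 19.0 23.0 0.0
      vertex 19.0 0.0 17.0
    endloop
  endfacet
endsolid part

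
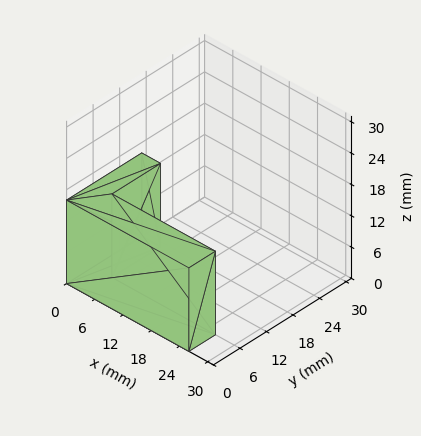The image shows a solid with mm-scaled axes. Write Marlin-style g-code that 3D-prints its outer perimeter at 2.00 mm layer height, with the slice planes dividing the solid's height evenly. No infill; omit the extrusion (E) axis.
Reading the render: the shape is an L-shaped prism: outer 26 × 17 mm, arm thicknesses ≈ 6 mm (horizontal) and 4 mm (vertical), extruded 16 mm in z (dimensions read to the nearest mm from the axis ticks). For the g-code, the solid's height is divided into equal slices at the stated Δz and each level perimeter traced with G1 moves after a G0 lift.

; perimeter-only toolpath
G21 ; units = mm
G90 ; absolute positioning
G28 ; home
; layer 1
G0 Z2.00
G0 X0.00 Y0.00
G1 X26.00 Y0.00
G1 X26.00 Y6.00
G1 X4.00 Y6.00
G1 X4.00 Y17.00
G1 X0.00 Y17.00
G1 X0.00 Y0.00
; layer 2
G0 Z4.00
G0 X0.00 Y0.00
G1 X26.00 Y0.00
G1 X26.00 Y6.00
G1 X4.00 Y6.00
G1 X4.00 Y17.00
G1 X0.00 Y17.00
G1 X0.00 Y0.00
; layer 3
G0 Z6.00
G0 X0.00 Y0.00
G1 X26.00 Y0.00
G1 X26.00 Y6.00
G1 X4.00 Y6.00
G1 X4.00 Y17.00
G1 X0.00 Y17.00
G1 X0.00 Y0.00
; layer 4
G0 Z8.00
G0 X0.00 Y0.00
G1 X26.00 Y0.00
G1 X26.00 Y6.00
G1 X4.00 Y6.00
G1 X4.00 Y17.00
G1 X0.00 Y17.00
G1 X0.00 Y0.00
; layer 5
G0 Z10.00
G0 X0.00 Y0.00
G1 X26.00 Y0.00
G1 X26.00 Y6.00
G1 X4.00 Y6.00
G1 X4.00 Y17.00
G1 X0.00 Y17.00
G1 X0.00 Y0.00
; layer 6
G0 Z12.00
G0 X0.00 Y0.00
G1 X26.00 Y0.00
G1 X26.00 Y6.00
G1 X4.00 Y6.00
G1 X4.00 Y17.00
G1 X0.00 Y17.00
G1 X0.00 Y0.00
; layer 7
G0 Z14.00
G0 X0.00 Y0.00
G1 X26.00 Y0.00
G1 X26.00 Y6.00
G1 X4.00 Y6.00
G1 X4.00 Y17.00
G1 X0.00 Y17.00
G1 X0.00 Y0.00
; layer 8
G0 Z16.00
G0 X0.00 Y0.00
G1 X26.00 Y0.00
G1 X26.00 Y6.00
G1 X4.00 Y6.00
G1 X4.00 Y17.00
G1 X0.00 Y17.00
G1 X0.00 Y0.00
M2 ; end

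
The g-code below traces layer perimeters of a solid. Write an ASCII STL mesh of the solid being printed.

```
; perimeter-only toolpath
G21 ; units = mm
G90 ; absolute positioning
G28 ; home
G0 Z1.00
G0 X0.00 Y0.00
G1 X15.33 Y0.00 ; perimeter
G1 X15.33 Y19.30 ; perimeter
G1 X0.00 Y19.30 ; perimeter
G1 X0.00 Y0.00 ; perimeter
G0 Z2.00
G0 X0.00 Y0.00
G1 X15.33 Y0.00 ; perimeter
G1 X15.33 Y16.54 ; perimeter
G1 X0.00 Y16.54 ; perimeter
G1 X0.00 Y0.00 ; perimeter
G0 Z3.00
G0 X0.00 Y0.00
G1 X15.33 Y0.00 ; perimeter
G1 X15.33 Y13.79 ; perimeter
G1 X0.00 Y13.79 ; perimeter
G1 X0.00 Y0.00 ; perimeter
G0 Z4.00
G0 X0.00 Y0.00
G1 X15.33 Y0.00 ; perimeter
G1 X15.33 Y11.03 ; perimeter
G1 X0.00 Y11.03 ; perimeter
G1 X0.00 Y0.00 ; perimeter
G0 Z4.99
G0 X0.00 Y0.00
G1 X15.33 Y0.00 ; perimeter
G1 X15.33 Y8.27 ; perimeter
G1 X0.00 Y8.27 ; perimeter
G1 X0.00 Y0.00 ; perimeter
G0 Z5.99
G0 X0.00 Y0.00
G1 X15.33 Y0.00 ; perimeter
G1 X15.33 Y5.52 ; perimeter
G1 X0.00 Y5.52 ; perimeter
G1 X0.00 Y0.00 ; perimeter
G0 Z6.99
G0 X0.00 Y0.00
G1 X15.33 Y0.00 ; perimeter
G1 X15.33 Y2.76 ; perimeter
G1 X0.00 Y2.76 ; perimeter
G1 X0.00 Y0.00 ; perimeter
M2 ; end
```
solid part
  facet normal 0.0000 0.0000 -1.0000
    outer loop
      vertex 15.33 22.06 0.00
      vertex 15.33 0.00 0.00
      vertex 0.00 0.00 0.00
    endloop
  endfacet
  facet normal 0.0000 0.0000 -1.0000
    outer loop
      vertex 0.00 22.06 0.00
      vertex 15.33 22.06 0.00
      vertex 0.00 0.00 0.00
    endloop
  endfacet
  facet normal 0.0000 -1.0000 0.0000
    outer loop
      vertex 0.00 0.00 0.00
      vertex 15.33 0.00 0.00
      vertex 15.33 0.00 7.99
    endloop
  endfacet
  facet normal 0.0000 -1.0000 0.0000
    outer loop
      vertex 0.00 0.00 0.00
      vertex 15.33 0.00 7.99
      vertex 0.00 0.00 7.99
    endloop
  endfacet
  facet normal 0.0000 0.3405 0.9402
    outer loop
      vertex 0.00 0.00 7.99
      vertex 15.33 0.00 7.99
      vertex 15.33 22.06 0.00
    endloop
  endfacet
  facet normal 0.0000 0.3405 0.9402
    outer loop
      vertex 0.00 0.00 7.99
      vertex 15.33 22.06 0.00
      vertex 0.00 22.06 0.00
    endloop
  endfacet
  facet normal -1.0000 0.0000 0.0000
    outer loop
      vertex 0.00 0.00 7.99
      vertex 0.00 22.06 0.00
      vertex 0.00 0.00 0.00
    endloop
  endfacet
  facet normal 1.0000 0.0000 0.0000
    outer loop
      vertex 15.33 0.00 0.00
      vertex 15.33 22.06 0.00
      vertex 15.33 0.00 7.99
    endloop
  endfacet
endsolid part

The G0 Z moves step by Δz≈1.00 mm. The G1 loops shrink linearly with z, so the solid tapers from its base footprint up to z≈7.99. Closing with a flat bottom cap and the tapered top and triangulating gives 8 facets — a wedge (ramp): 15.3 × 22.1 mm base, rising to 7.99 mm along the y=0 edge and sloping linearly to z=0 at y=22.1.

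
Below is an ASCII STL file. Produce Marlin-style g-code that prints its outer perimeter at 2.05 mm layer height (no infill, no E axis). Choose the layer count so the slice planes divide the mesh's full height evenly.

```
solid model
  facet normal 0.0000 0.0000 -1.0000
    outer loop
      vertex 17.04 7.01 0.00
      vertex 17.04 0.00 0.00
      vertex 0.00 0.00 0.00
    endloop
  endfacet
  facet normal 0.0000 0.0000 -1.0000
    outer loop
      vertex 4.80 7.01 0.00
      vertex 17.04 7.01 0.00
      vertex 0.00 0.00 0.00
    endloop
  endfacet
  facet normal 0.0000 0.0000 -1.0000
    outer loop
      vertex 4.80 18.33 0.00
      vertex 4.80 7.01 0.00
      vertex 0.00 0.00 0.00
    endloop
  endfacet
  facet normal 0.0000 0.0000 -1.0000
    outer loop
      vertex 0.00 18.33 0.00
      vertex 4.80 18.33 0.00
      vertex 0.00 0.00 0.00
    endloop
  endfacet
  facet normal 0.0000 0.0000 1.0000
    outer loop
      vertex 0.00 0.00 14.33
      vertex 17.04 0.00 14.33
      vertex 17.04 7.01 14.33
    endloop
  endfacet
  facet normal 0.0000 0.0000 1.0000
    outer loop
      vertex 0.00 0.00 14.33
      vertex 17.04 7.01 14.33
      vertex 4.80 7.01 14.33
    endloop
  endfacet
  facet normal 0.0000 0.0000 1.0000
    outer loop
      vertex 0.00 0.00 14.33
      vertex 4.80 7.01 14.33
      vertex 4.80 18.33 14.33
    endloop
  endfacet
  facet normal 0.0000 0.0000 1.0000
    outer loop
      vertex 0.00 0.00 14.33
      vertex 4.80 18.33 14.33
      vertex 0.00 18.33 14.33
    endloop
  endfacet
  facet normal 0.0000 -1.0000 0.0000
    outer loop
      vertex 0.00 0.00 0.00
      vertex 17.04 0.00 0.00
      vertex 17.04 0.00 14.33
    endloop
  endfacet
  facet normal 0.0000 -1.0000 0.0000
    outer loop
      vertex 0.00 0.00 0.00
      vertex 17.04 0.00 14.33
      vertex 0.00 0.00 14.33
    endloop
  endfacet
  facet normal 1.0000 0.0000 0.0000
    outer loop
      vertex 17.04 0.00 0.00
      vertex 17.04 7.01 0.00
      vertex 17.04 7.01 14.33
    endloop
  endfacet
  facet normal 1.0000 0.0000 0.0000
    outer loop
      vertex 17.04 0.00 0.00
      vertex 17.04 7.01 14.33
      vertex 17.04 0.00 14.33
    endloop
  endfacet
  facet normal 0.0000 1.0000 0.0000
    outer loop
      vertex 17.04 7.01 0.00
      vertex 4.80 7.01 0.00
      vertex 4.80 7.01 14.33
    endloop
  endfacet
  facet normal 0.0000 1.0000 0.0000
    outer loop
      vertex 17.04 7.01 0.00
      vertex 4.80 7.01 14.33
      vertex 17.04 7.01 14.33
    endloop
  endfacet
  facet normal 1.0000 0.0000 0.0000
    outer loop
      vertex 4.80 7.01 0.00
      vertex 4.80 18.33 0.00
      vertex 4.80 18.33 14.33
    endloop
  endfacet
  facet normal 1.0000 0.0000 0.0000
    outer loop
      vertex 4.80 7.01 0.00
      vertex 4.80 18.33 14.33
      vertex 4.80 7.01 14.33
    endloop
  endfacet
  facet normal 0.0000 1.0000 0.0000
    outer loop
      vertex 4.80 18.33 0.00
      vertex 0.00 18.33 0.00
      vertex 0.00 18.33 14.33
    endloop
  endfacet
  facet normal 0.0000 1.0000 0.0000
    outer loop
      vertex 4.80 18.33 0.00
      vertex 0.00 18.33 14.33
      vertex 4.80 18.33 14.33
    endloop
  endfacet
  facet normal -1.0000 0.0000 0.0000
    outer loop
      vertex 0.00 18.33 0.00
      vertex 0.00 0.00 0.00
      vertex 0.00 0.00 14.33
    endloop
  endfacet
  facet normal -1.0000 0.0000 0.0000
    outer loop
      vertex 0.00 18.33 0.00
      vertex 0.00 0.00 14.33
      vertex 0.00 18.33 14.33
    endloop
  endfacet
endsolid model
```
; perimeter-only toolpath
G21 ; units = mm
G90 ; absolute positioning
G28 ; home
; layer 1
G0 Z2.05
G0 X0.00 Y0.00
G1 X17.04 Y0.00
G1 X17.04 Y7.01
G1 X4.80 Y7.01
G1 X4.80 Y18.33
G1 X0.00 Y18.33
G1 X0.00 Y0.00
; layer 2
G0 Z4.09
G0 X0.00 Y0.00
G1 X17.04 Y0.00
G1 X17.04 Y7.01
G1 X4.80 Y7.01
G1 X4.80 Y18.33
G1 X0.00 Y18.33
G1 X0.00 Y0.00
; layer 3
G0 Z6.14
G0 X0.00 Y0.00
G1 X17.04 Y0.00
G1 X17.04 Y7.01
G1 X4.80 Y7.01
G1 X4.80 Y18.33
G1 X0.00 Y18.33
G1 X0.00 Y0.00
; layer 4
G0 Z8.19
G0 X0.00 Y0.00
G1 X17.04 Y0.00
G1 X17.04 Y7.01
G1 X4.80 Y7.01
G1 X4.80 Y18.33
G1 X0.00 Y18.33
G1 X0.00 Y0.00
; layer 5
G0 Z10.24
G0 X0.00 Y0.00
G1 X17.04 Y0.00
G1 X17.04 Y7.01
G1 X4.80 Y7.01
G1 X4.80 Y18.33
G1 X0.00 Y18.33
G1 X0.00 Y0.00
; layer 6
G0 Z12.28
G0 X0.00 Y0.00
G1 X17.04 Y0.00
G1 X17.04 Y7.01
G1 X4.80 Y7.01
G1 X4.80 Y18.33
G1 X0.00 Y18.33
G1 X0.00 Y0.00
; layer 7
G0 Z14.33
G0 X0.00 Y0.00
G1 X17.04 Y0.00
G1 X17.04 Y7.01
G1 X4.80 Y7.01
G1 X4.80 Y18.33
G1 X0.00 Y18.33
G1 X0.00 Y0.00
M2 ; end

The solid is an L-shaped prism: outer 17 × 18.3 mm, arm thicknesses ≈ 7.01 mm (horizontal) and 4.8 mm (vertical), extruded 14.3 mm in z. Slicing at Δz = 2.05 mm — 7 equal slices spanning the solid's height, so layer i sits at z = i·h/7 — gives 7 non-empty perimeters. Each is a 6-segment closed polygon; G0 lifts to the layer z and rapids to the start vertex, then G1 traces the edges.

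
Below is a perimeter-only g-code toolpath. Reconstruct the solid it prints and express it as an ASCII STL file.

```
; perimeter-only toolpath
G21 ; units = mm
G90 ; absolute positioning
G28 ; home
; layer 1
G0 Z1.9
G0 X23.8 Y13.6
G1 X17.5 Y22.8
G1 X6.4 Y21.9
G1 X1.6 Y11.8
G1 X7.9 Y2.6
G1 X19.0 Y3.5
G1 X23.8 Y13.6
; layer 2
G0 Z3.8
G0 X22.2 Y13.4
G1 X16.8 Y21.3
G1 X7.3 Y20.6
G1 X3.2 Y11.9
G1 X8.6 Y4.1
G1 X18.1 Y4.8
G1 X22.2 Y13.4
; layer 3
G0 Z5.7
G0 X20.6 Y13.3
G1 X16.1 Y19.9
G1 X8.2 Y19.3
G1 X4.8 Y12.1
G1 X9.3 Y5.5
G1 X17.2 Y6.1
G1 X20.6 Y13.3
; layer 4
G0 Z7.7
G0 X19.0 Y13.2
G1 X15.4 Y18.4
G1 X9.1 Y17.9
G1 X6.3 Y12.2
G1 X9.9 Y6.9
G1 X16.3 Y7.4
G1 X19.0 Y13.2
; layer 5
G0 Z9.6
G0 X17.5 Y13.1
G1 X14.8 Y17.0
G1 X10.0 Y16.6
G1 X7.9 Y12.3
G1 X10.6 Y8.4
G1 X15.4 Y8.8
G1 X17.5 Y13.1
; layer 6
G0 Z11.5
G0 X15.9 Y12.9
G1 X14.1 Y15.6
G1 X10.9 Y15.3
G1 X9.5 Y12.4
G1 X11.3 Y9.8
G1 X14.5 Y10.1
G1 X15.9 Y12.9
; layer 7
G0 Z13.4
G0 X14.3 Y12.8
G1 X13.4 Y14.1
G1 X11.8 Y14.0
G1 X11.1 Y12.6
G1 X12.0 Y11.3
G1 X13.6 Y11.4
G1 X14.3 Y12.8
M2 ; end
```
solid part
  facet normal 0.0000 0.0000 -1.0000
    outer loop
      vertex 5.5 23.2 0.0
      vertex 18.2 24.2 0.0
      vertex 25.4 13.7 0.0
    endloop
  endfacet
  facet normal 0.0000 0.0000 -1.0000
    outer loop
      vertex 0.0 11.7 0.0
      vertex 5.5 23.2 0.0
      vertex 25.4 13.7 0.0
    endloop
  endfacet
  facet normal 0.0000 0.0000 -1.0000
    outer loop
      vertex 7.2 1.2 0.0
      vertex 0.0 11.7 0.0
      vertex 25.4 13.7 0.0
    endloop
  endfacet
  facet normal 0.0000 0.0000 -1.0000
    outer loop
      vertex 19.9 2.2 0.0
      vertex 7.2 1.2 0.0
      vertex 25.4 13.7 0.0
    endloop
  endfacet
  facet normal 0.6688 0.4586 0.5851
    outer loop
      vertex 25.4 13.7 0.0
      vertex 18.2 24.2 0.0
      vertex 12.7 12.7 15.3
    endloop
  endfacet
  facet normal -0.0637 0.8086 0.5849
    outer loop
      vertex 18.2 24.2 0.0
      vertex 5.5 23.2 0.0
      vertex 12.7 12.7 15.3
    endloop
  endfacet
  facet normal -0.7319 0.3500 0.5846
    outer loop
      vertex 5.5 23.2 0.0
      vertex 0.0 11.7 0.0
      vertex 12.7 12.7 15.3
    endloop
  endfacet
  facet normal -0.6688 -0.4586 0.5851
    outer loop
      vertex 0.0 11.7 0.0
      vertex 7.2 1.2 0.0
      vertex 12.7 12.7 15.3
    endloop
  endfacet
  facet normal 0.0637 -0.8086 0.5849
    outer loop
      vertex 7.2 1.2 0.0
      vertex 19.9 2.2 0.0
      vertex 12.7 12.7 15.3
    endloop
  endfacet
  facet normal 0.7319 -0.3500 0.5846
    outer loop
      vertex 19.9 2.2 0.0
      vertex 25.4 13.7 0.0
      vertex 12.7 12.7 15.3
    endloop
  endfacet
endsolid part

The G0 Z moves step by Δz≈1.9 mm. The G1 loops shrink linearly with z, so the solid tapers from its base footprint up to z≈15.3. Closing with a flat bottom cap and the tapered top and triangulating gives 10 facets — a regular 6-sided pyramid, base circumscribed radius ≈ 12.7 mm, apex at z ≈ 15.3 mm.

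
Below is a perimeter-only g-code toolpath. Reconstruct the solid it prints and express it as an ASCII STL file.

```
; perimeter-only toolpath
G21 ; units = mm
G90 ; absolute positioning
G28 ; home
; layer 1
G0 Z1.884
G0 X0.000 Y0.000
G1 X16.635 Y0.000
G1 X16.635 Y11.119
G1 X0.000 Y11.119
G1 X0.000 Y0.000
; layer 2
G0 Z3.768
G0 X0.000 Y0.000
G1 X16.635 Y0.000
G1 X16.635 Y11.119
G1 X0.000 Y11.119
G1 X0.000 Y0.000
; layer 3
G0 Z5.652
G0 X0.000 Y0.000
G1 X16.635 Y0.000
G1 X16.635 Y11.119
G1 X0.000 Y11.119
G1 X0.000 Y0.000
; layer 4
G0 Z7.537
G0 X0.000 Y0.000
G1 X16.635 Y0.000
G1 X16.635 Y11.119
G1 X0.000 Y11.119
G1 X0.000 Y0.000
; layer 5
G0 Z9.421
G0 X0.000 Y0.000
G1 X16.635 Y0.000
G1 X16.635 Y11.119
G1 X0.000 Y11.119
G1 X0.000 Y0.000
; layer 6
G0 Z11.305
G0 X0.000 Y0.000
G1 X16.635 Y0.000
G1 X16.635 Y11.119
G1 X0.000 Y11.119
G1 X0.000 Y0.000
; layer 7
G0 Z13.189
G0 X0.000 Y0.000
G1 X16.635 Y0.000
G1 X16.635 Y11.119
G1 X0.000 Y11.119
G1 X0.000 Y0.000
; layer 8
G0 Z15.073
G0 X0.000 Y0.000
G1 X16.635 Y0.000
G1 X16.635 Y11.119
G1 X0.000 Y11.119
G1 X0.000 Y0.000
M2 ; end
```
solid part
  facet normal 0.0000 0.0000 -1.0000
    outer loop
      vertex 16.635 11.119 0.000
      vertex 16.635 0.000 0.000
      vertex 0.000 0.000 0.000
    endloop
  endfacet
  facet normal 0.0000 0.0000 -1.0000
    outer loop
      vertex 0.000 11.119 0.000
      vertex 16.635 11.119 0.000
      vertex 0.000 0.000 0.000
    endloop
  endfacet
  facet normal 0.0000 0.0000 1.0000
    outer loop
      vertex 0.000 0.000 15.073
      vertex 16.635 0.000 15.073
      vertex 16.635 11.119 15.073
    endloop
  endfacet
  facet normal 0.0000 0.0000 1.0000
    outer loop
      vertex 0.000 0.000 15.073
      vertex 16.635 11.119 15.073
      vertex 0.000 11.119 15.073
    endloop
  endfacet
  facet normal 0.0000 -1.0000 0.0000
    outer loop
      vertex 0.000 0.000 0.000
      vertex 16.635 0.000 0.000
      vertex 16.635 0.000 15.073
    endloop
  endfacet
  facet normal 0.0000 -1.0000 0.0000
    outer loop
      vertex 0.000 0.000 0.000
      vertex 16.635 0.000 15.073
      vertex 0.000 0.000 15.073
    endloop
  endfacet
  facet normal 0.0000 1.0000 0.0000
    outer loop
      vertex 16.635 11.119 15.073
      vertex 16.635 11.119 0.000
      vertex 0.000 11.119 0.000
    endloop
  endfacet
  facet normal 0.0000 1.0000 0.0000
    outer loop
      vertex 0.000 11.119 15.073
      vertex 16.635 11.119 15.073
      vertex 0.000 11.119 0.000
    endloop
  endfacet
  facet normal -1.0000 0.0000 0.0000
    outer loop
      vertex 0.000 11.119 15.073
      vertex 0.000 11.119 0.000
      vertex 0.000 0.000 0.000
    endloop
  endfacet
  facet normal -1.0000 0.0000 0.0000
    outer loop
      vertex 0.000 0.000 15.073
      vertex 0.000 11.119 15.073
      vertex 0.000 0.000 0.000
    endloop
  endfacet
  facet normal 1.0000 0.0000 0.0000
    outer loop
      vertex 16.635 0.000 0.000
      vertex 16.635 11.119 0.000
      vertex 16.635 11.119 15.073
    endloop
  endfacet
  facet normal 1.0000 0.0000 0.0000
    outer loop
      vertex 16.635 0.000 0.000
      vertex 16.635 11.119 15.073
      vertex 16.635 0.000 15.073
    endloop
  endfacet
endsolid part

The G0 Z moves step by Δz≈1.884 mm. Every layer's G1 loop is the same polygon, so the solid is a straight extrusion of it from z=0 to z≈15.1. Closing with flat bottom and top caps and triangulating gives 12 facets — a rectangular box, roughly 16.6 × 11.1 mm footprint and 15.1 mm tall.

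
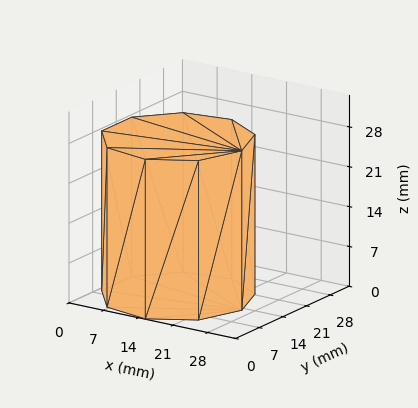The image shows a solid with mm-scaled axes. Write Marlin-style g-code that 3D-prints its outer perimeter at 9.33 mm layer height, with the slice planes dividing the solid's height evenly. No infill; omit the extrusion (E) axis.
Reading the render: the shape is a regular 9-sided prism (a cylinder approximated with 9 flat sides), circumscribed radius ≈ 13 mm, height ≈ 28 mm (dimensions read to the nearest mm from the axis ticks). For the g-code, the solid's height is divided into equal slices at the stated Δz and each level perimeter traced with G1 moves after a G0 lift.

; perimeter-only toolpath
G21 ; units = mm
G90 ; absolute positioning
G28 ; home
; layer 1
G0 Z9.33
G0 X26.00 Y13.00
G1 X22.96 Y21.36
G1 X15.26 Y25.80
G1 X6.50 Y24.26
G1 X0.78 Y17.45
G1 X0.78 Y8.55
G1 X6.50 Y1.74
G1 X15.26 Y0.20
G1 X22.96 Y4.64
G1 X26.00 Y13.00
; layer 2
G0 Z18.67
G0 X26.00 Y13.00
G1 X22.96 Y21.36
G1 X15.26 Y25.80
G1 X6.50 Y24.26
G1 X0.78 Y17.45
G1 X0.78 Y8.55
G1 X6.50 Y1.74
G1 X15.26 Y0.20
G1 X22.96 Y4.64
G1 X26.00 Y13.00
; layer 3
G0 Z28.00
G0 X26.00 Y13.00
G1 X22.96 Y21.36
G1 X15.26 Y25.80
G1 X6.50 Y24.26
G1 X0.78 Y17.45
G1 X0.78 Y8.55
G1 X6.50 Y1.74
G1 X15.26 Y0.20
G1 X22.96 Y4.64
G1 X26.00 Y13.00
M2 ; end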